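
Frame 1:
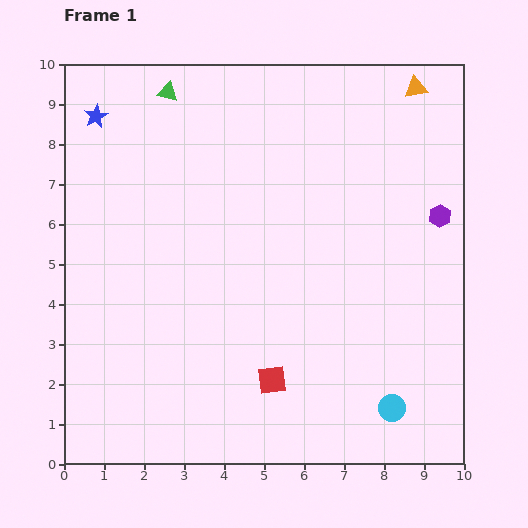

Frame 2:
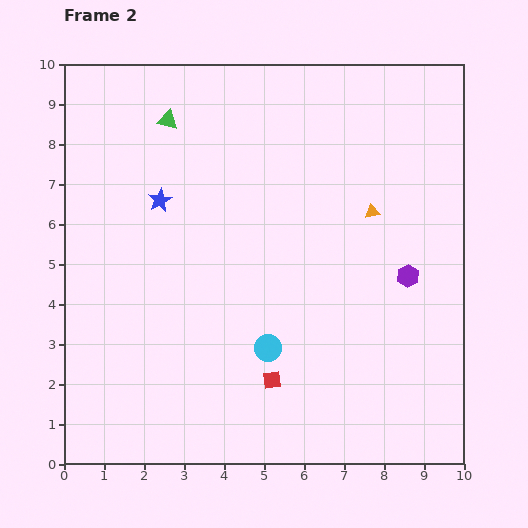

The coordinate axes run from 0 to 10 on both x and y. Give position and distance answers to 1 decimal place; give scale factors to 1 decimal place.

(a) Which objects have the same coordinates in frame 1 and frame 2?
the red square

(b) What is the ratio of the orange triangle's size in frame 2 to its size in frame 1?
0.6×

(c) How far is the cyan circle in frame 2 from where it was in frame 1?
3.4

The cyan circle moved from (8.2, 1.4) to (5.1, 2.9), a distance of √(3.1² + 1.5²) ≈ 3.4.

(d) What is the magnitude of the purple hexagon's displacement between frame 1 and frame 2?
1.7

The purple hexagon moved from (9.4, 6.2) to (8.6, 4.7), a distance of √(0.8² + 1.5²) ≈ 1.7.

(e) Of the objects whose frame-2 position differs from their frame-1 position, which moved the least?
the green triangle

(moved 0.7)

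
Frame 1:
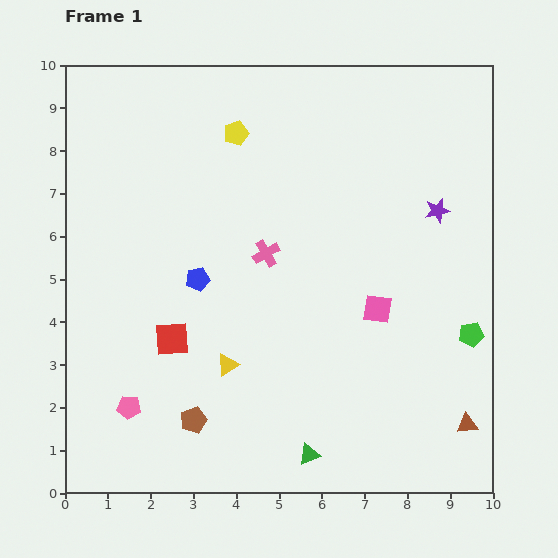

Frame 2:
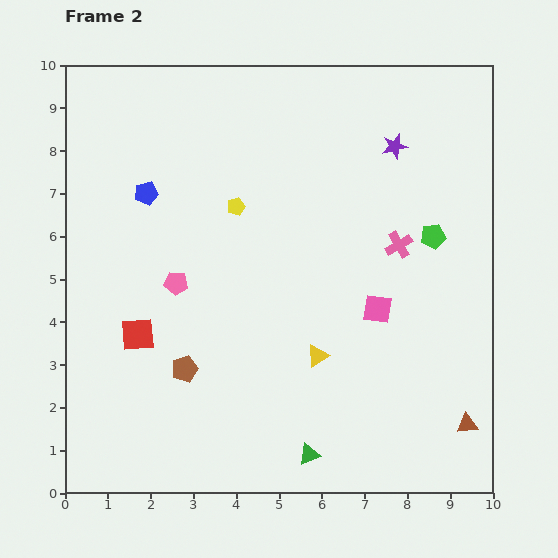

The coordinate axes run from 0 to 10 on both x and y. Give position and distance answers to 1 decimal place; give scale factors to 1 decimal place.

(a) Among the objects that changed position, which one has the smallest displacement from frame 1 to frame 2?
the red square

(moved 0.8)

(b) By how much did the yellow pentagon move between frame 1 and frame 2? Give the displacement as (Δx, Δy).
(0.0, -1.7)

The yellow pentagon was at (4.0, 8.4) in frame 1 and (4.0, 6.7) in frame 2.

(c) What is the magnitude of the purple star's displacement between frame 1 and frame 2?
1.8

The purple star moved from (8.7, 6.6) to (7.7, 8.1), a distance of √(1.0² + 1.5²) ≈ 1.8.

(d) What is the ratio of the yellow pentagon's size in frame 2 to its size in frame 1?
0.7×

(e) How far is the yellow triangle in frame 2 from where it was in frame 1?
2.1

The yellow triangle moved from (3.8, 3.0) to (5.9, 3.2), a distance of √(2.1² + 0.2²) ≈ 2.1.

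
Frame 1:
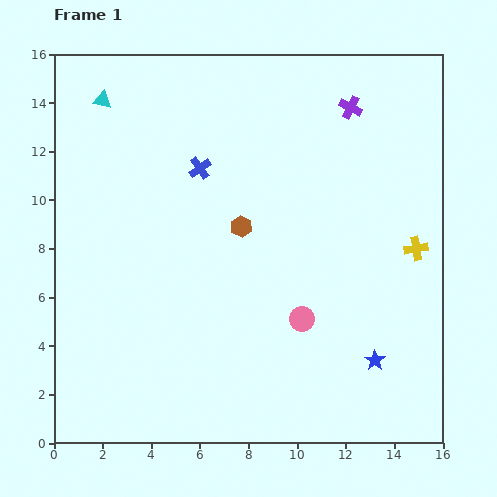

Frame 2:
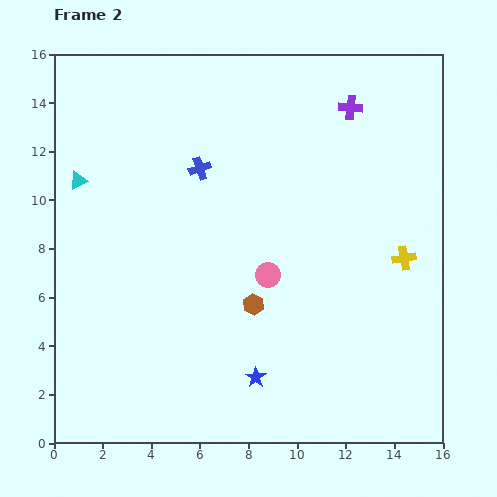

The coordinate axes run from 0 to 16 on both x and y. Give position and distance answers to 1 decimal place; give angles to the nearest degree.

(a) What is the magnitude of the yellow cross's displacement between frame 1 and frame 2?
0.6

The yellow cross moved from (14.9, 8.0) to (14.4, 7.6), a distance of √(0.5² + 0.4²) ≈ 0.6.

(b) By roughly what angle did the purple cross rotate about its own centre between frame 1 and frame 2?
22° counter-clockwise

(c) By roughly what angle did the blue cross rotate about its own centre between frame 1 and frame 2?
17° clockwise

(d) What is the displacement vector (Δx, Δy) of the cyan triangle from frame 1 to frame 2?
(-1.0, -3.3)

The cyan triangle was at (2.0, 14.1) in frame 1 and (1.0, 10.8) in frame 2.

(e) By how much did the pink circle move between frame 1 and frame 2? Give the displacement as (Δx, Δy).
(-1.4, 1.8)

The pink circle was at (10.2, 5.1) in frame 1 and (8.8, 6.9) in frame 2.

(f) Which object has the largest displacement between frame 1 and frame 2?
the blue star

(moved 4.9; next 3.4)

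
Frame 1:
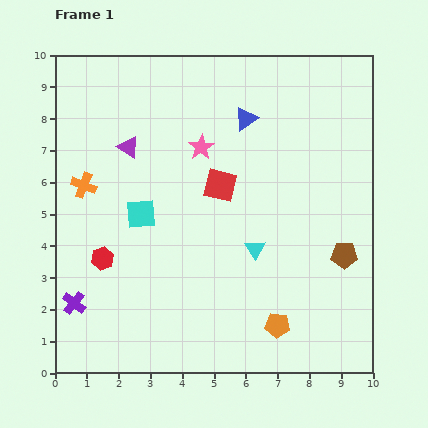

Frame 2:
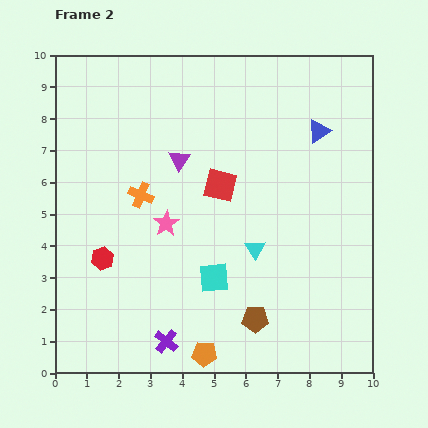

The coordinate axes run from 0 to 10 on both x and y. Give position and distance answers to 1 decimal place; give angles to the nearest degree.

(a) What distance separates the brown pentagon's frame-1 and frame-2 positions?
3.4

The brown pentagon moved from (9.1, 3.7) to (6.3, 1.7), a distance of √(2.8² + 2.0²) ≈ 3.4.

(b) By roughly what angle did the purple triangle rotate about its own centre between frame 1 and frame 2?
32° clockwise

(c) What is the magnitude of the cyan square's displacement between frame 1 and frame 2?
3.0

The cyan square moved from (2.7, 5.0) to (5.0, 3.0), a distance of √(2.3² + 2.0²) ≈ 3.0.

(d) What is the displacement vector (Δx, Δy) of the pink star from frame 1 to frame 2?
(-1.1, -2.4)

The pink star was at (4.6, 7.1) in frame 1 and (3.5, 4.7) in frame 2.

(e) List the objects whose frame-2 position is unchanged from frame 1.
the red hexagon, the red square, the cyan triangle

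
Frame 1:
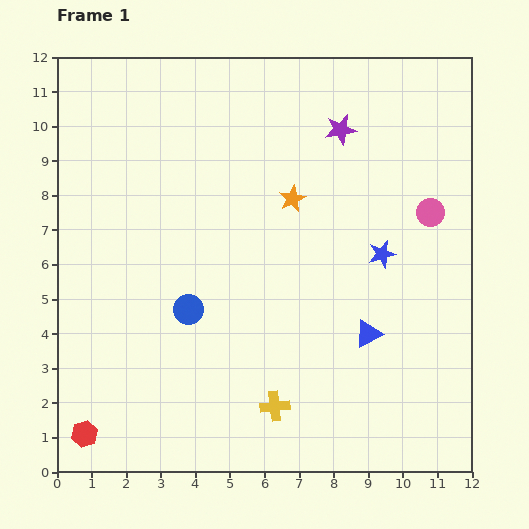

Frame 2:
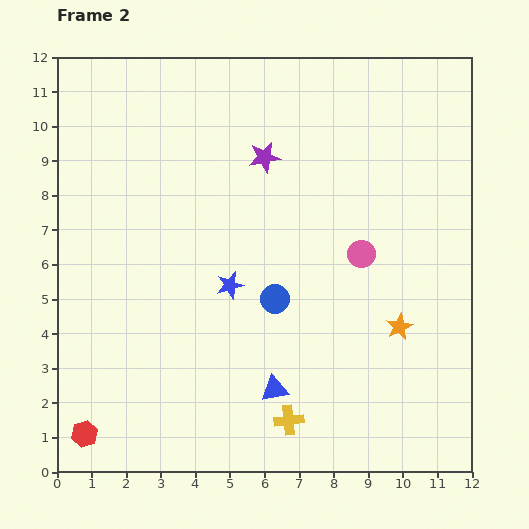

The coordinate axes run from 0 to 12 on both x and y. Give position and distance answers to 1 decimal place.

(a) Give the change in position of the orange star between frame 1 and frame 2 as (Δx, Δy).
(3.1, -3.7)

The orange star was at (6.8, 7.9) in frame 1 and (9.9, 4.2) in frame 2.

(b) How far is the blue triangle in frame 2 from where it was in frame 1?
3.1

The blue triangle moved from (9.0, 4.0) to (6.3, 2.4), a distance of √(2.7² + 1.6²) ≈ 3.1.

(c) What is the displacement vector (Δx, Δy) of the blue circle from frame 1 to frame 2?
(2.5, 0.3)

The blue circle was at (3.8, 4.7) in frame 1 and (6.3, 5.0) in frame 2.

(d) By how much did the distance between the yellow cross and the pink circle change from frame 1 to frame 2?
-2.0

Distance in frame 1: 7.2. Distance in frame 2: 5.2.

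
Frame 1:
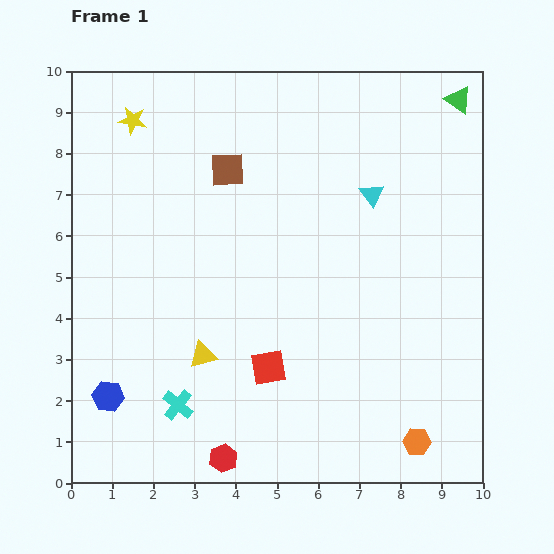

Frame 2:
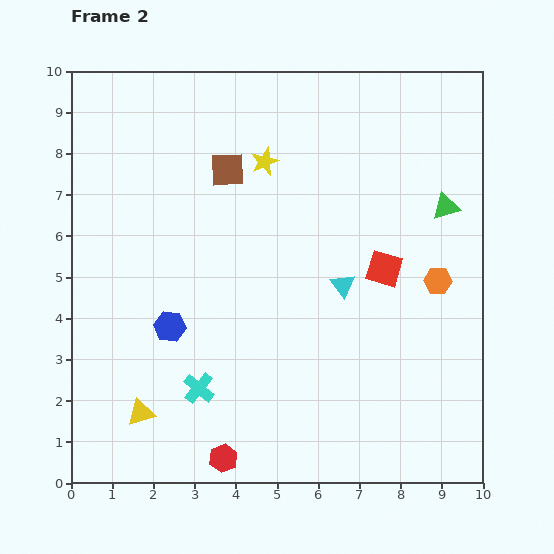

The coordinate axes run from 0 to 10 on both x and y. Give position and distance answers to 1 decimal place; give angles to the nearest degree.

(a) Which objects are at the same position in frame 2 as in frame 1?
the red hexagon, the brown square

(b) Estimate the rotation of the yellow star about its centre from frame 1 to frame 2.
31° counter-clockwise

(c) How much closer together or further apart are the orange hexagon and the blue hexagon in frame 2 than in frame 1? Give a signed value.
-1.0

Distance in frame 1: 7.6. Distance in frame 2: 6.6.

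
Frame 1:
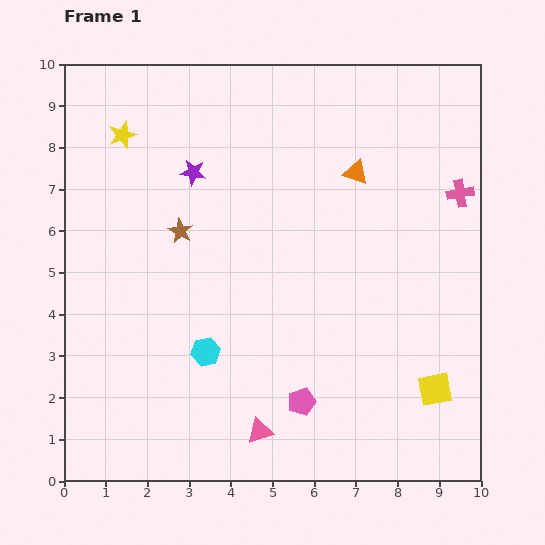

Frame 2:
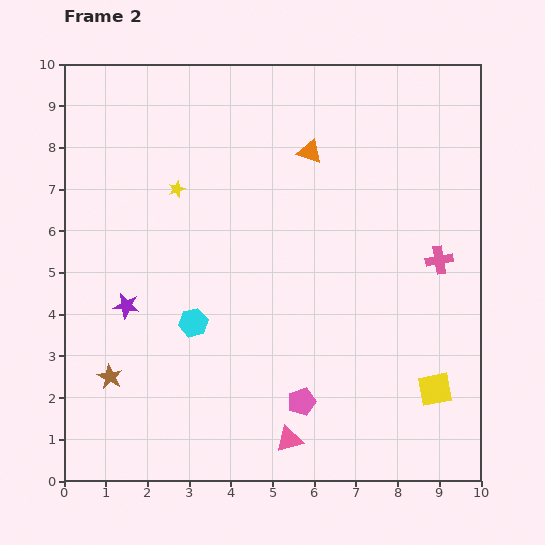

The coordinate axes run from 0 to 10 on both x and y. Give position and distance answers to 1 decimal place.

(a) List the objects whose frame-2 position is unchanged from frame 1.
the pink pentagon, the yellow square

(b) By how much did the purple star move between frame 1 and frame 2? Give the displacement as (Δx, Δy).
(-1.6, -3.2)

The purple star was at (3.1, 7.4) in frame 1 and (1.5, 4.2) in frame 2.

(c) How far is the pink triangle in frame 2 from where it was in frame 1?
0.7

The pink triangle moved from (4.7, 1.2) to (5.4, 1.0), a distance of √(0.7² + 0.2²) ≈ 0.7.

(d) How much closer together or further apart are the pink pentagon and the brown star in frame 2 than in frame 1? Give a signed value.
-0.4

Distance in frame 1: 5.0. Distance in frame 2: 4.6.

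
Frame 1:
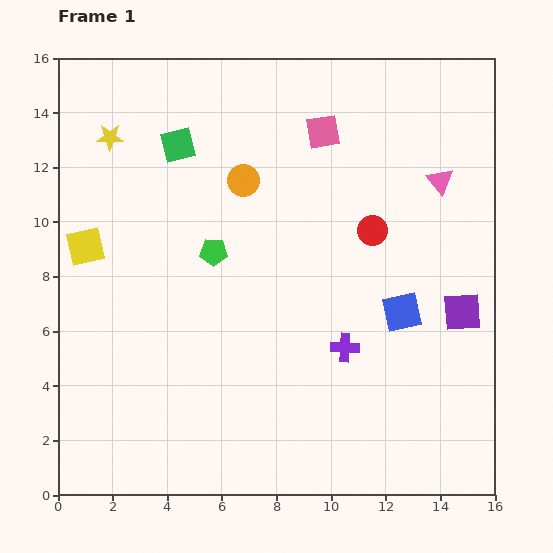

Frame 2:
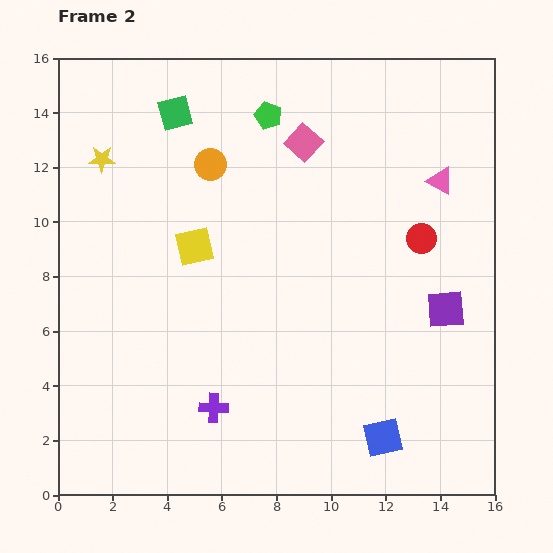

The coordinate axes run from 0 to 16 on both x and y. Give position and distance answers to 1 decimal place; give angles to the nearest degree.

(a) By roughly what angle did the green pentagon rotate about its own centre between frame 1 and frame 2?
20° clockwise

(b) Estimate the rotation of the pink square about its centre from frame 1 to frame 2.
38° counter-clockwise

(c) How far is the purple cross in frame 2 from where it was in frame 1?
5.3

The purple cross moved from (10.5, 5.4) to (5.7, 3.2), a distance of √(4.8² + 2.2²) ≈ 5.3.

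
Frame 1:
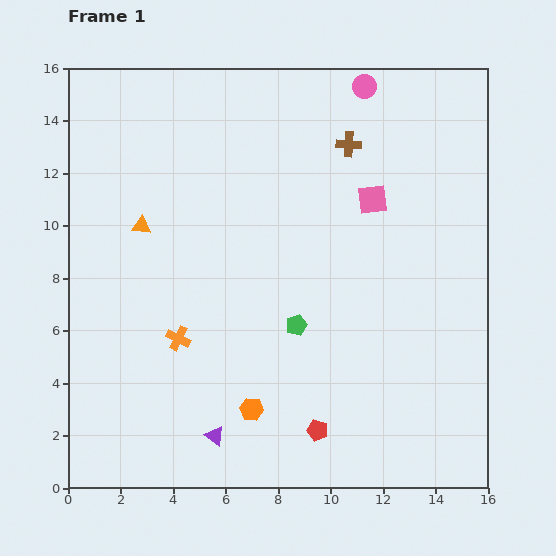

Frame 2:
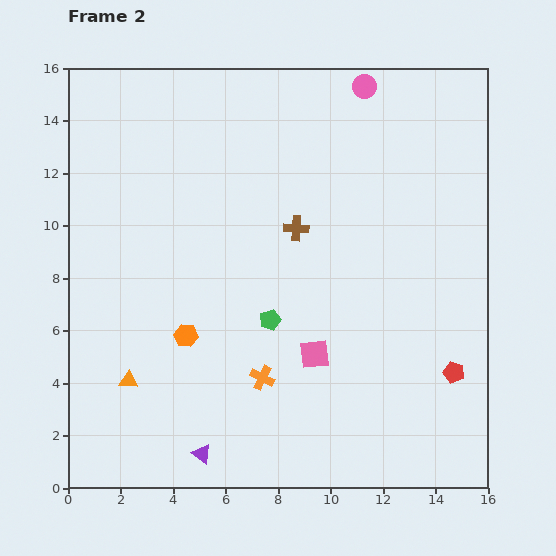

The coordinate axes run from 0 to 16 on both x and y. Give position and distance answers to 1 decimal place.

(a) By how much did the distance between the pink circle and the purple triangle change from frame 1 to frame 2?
+0.8

Distance in frame 1: 14.5. Distance in frame 2: 15.3.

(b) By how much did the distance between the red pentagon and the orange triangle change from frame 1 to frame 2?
+2.1

Distance in frame 1: 10.3. Distance in frame 2: 12.4.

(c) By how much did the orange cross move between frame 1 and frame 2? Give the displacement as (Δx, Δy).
(3.2, -1.5)

The orange cross was at (4.2, 5.7) in frame 1 and (7.4, 4.2) in frame 2.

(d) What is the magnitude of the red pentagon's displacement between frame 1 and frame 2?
5.6

The red pentagon moved from (9.5, 2.2) to (14.7, 4.4), a distance of √(5.2² + 2.2²) ≈ 5.6.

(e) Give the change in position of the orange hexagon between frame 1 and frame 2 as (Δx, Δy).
(-2.5, 2.8)

The orange hexagon was at (7.0, 3.0) in frame 1 and (4.5, 5.8) in frame 2.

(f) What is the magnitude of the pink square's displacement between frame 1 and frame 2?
6.3

The pink square moved from (11.6, 11.0) to (9.4, 5.1), a distance of √(2.2² + 5.9²) ≈ 6.3.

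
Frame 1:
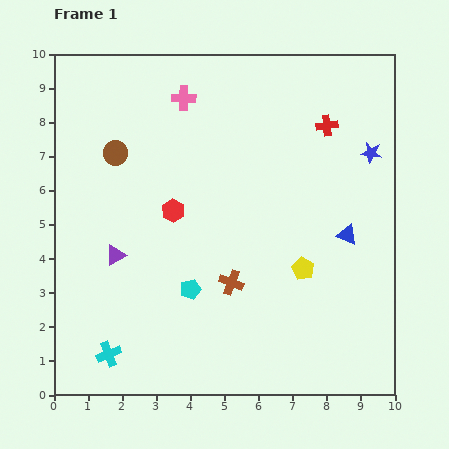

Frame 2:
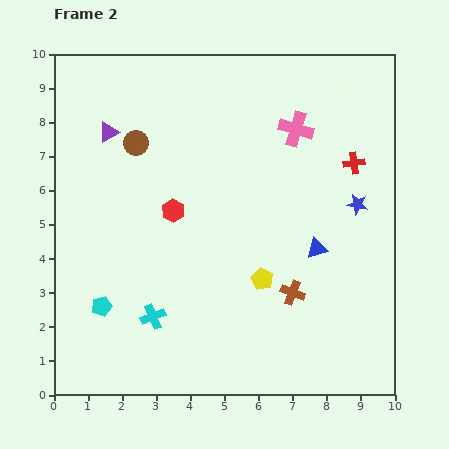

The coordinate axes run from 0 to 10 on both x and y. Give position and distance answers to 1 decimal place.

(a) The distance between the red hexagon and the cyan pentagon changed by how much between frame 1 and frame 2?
+1.1

Distance in frame 1: 2.4. Distance in frame 2: 3.5.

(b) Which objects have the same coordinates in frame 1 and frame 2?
the red hexagon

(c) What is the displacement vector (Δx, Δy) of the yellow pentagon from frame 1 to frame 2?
(-1.2, -0.3)

The yellow pentagon was at (7.3, 3.7) in frame 1 and (6.1, 3.4) in frame 2.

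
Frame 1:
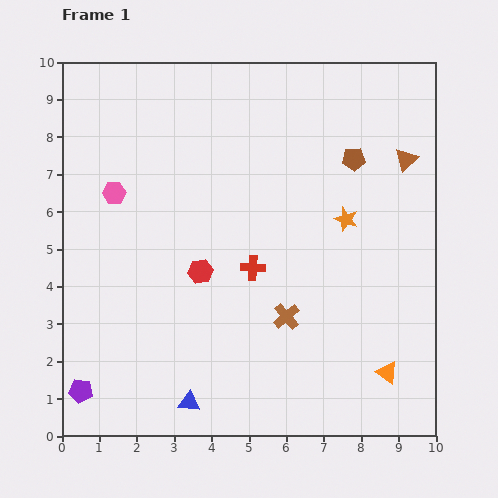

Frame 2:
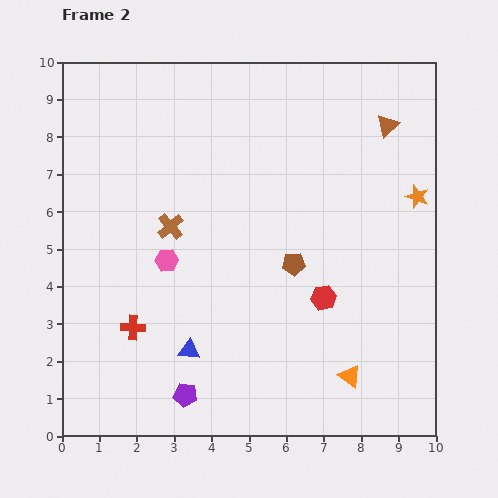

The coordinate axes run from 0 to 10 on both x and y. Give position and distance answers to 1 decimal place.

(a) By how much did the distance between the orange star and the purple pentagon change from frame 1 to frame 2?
-0.3

Distance in frame 1: 8.5. Distance in frame 2: 8.2.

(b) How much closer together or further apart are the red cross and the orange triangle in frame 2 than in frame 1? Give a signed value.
+1.3

Distance in frame 1: 4.6. Distance in frame 2: 5.9.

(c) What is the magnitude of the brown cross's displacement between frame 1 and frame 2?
3.9

The brown cross moved from (6.0, 3.2) to (2.9, 5.6), a distance of √(3.1² + 2.4²) ≈ 3.9.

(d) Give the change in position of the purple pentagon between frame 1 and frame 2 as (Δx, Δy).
(2.8, -0.1)

The purple pentagon was at (0.5, 1.2) in frame 1 and (3.3, 1.1) in frame 2.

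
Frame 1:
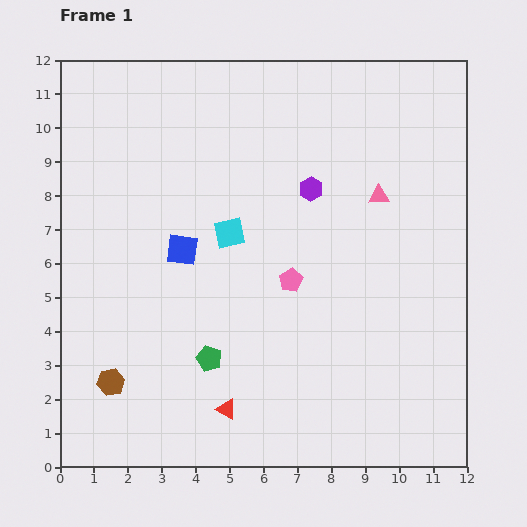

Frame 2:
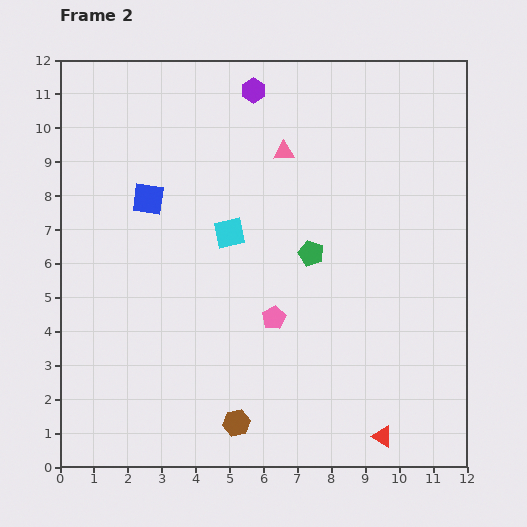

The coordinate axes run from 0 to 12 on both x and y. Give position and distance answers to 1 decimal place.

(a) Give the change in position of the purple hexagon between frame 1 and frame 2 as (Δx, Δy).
(-1.7, 2.9)

The purple hexagon was at (7.4, 8.2) in frame 1 and (5.7, 11.1) in frame 2.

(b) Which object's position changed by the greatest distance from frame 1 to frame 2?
the red triangle

(moved 4.7; next 4.3)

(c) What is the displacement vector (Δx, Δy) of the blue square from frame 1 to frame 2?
(-1.0, 1.5)

The blue square was at (3.6, 6.4) in frame 1 and (2.6, 7.9) in frame 2.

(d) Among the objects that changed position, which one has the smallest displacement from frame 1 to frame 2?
the pink pentagon

(moved 1.2)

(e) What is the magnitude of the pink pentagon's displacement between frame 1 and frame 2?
1.2

The pink pentagon moved from (6.8, 5.5) to (6.3, 4.4), a distance of √(0.5² + 1.1²) ≈ 1.2.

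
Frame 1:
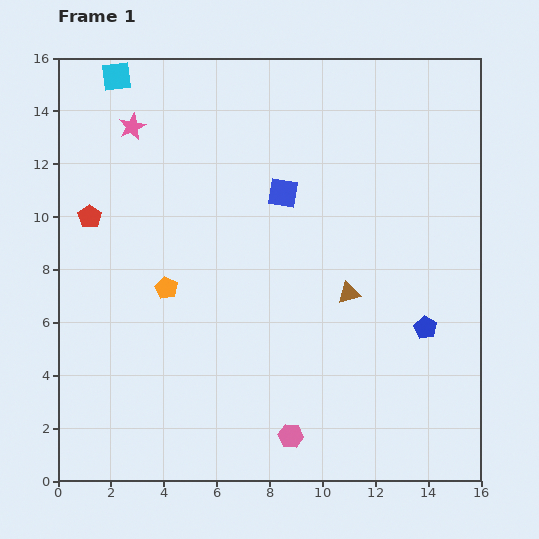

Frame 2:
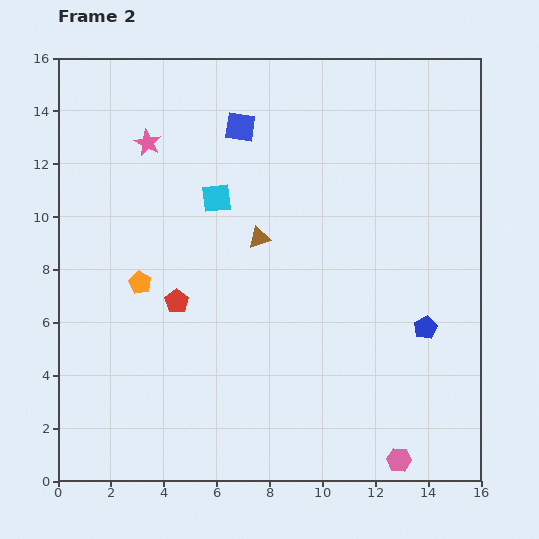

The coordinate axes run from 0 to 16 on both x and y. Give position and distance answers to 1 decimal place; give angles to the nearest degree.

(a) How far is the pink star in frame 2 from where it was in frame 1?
0.8

The pink star moved from (2.8, 13.4) to (3.4, 12.8), a distance of √(0.6² + 0.6²) ≈ 0.8.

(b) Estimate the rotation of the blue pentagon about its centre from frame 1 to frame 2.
16° clockwise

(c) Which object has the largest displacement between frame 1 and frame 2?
the cyan square

(moved 6.0; next 4.6)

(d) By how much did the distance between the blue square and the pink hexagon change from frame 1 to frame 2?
+4.8

Distance in frame 1: 9.2. Distance in frame 2: 14.0.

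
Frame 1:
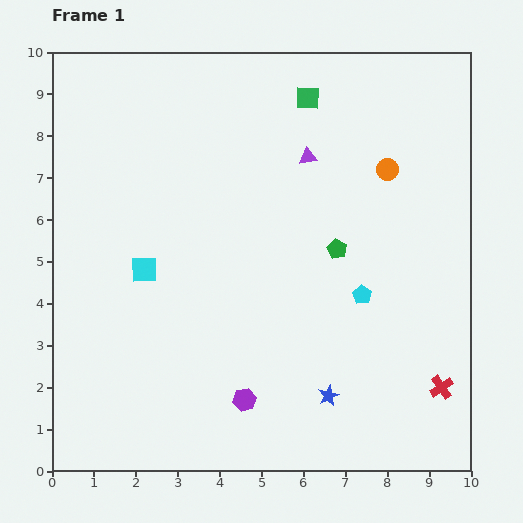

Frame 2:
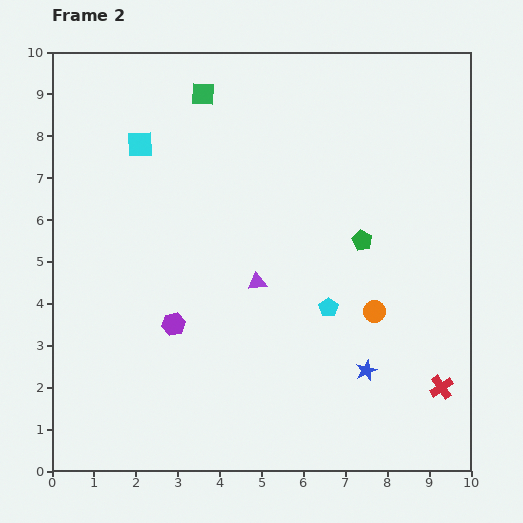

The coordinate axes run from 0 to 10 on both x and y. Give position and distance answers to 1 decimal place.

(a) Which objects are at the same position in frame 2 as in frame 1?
the red cross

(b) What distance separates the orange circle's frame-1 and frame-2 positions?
3.4

The orange circle moved from (8.0, 7.2) to (7.7, 3.8), a distance of √(0.3² + 3.4²) ≈ 3.4.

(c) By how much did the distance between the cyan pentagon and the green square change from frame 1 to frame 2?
+1.0

Distance in frame 1: 4.9. Distance in frame 2: 5.9.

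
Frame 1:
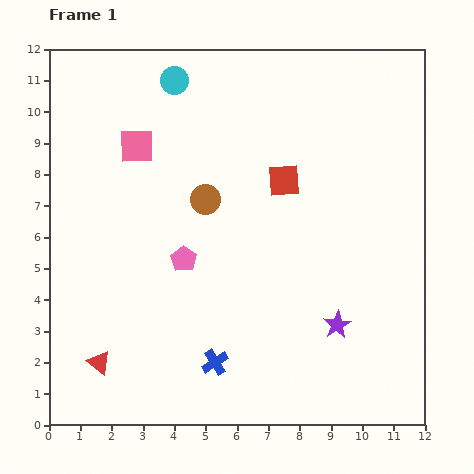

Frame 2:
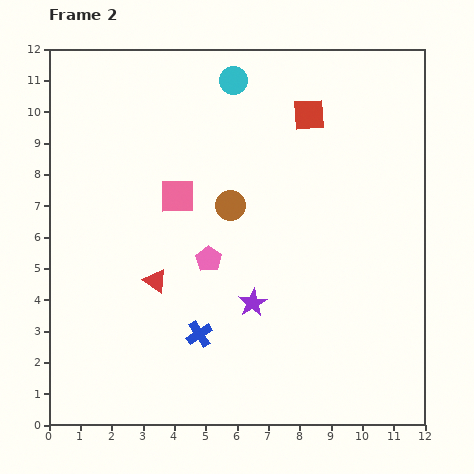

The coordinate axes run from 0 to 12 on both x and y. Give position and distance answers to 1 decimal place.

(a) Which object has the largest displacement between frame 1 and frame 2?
the red triangle

(moved 3.2; next 2.8)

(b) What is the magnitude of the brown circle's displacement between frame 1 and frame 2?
0.8

The brown circle moved from (5.0, 7.2) to (5.8, 7.0), a distance of √(0.8² + 0.2²) ≈ 0.8.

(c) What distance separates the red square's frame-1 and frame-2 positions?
2.2

The red square moved from (7.5, 7.8) to (8.3, 9.9), a distance of √(0.8² + 2.1²) ≈ 2.2.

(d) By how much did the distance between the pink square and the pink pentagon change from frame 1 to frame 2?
-1.7

Distance in frame 1: 3.9. Distance in frame 2: 2.2.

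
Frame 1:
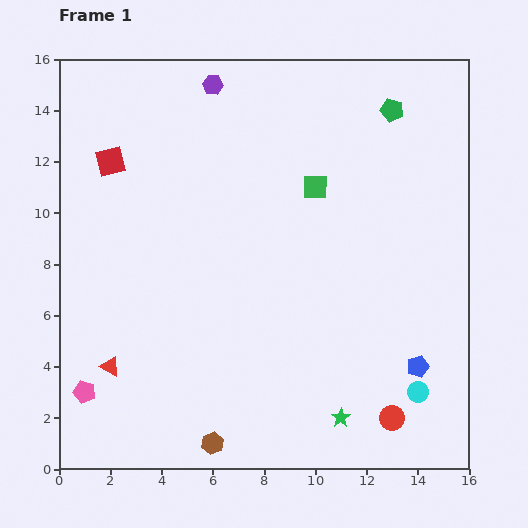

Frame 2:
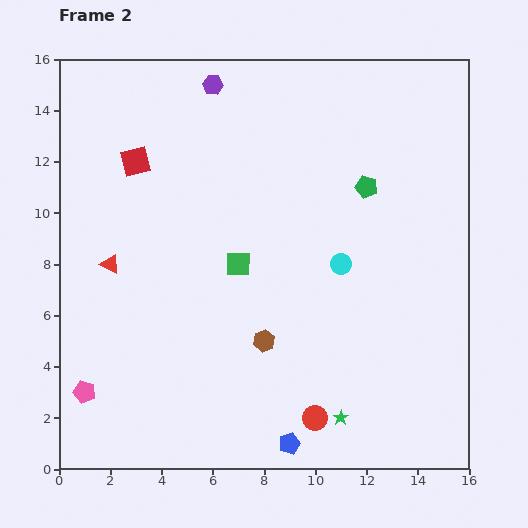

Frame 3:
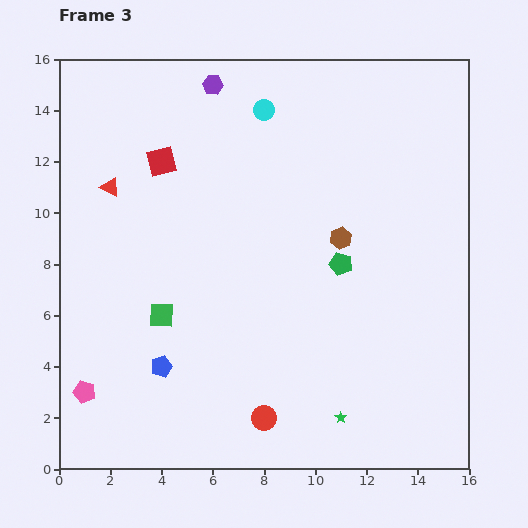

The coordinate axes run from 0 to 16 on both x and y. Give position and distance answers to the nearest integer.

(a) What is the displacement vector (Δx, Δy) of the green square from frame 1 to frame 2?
(-3, -3)

The green square was at (10, 11) in frame 1 and (7, 8) in frame 2.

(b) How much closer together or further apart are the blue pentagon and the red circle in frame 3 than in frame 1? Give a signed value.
+2

Distance in frame 1: 2. Distance in frame 3: 4.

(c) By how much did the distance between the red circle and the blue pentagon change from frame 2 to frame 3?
+3

Distance in frame 2: 1. Distance in frame 3: 4.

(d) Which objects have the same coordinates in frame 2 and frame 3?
the pink pentagon, the purple hexagon, the green star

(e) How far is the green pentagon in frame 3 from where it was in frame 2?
3

The green pentagon moved from (12, 11) to (11, 8), a distance of √(1² + 3²) ≈ 3.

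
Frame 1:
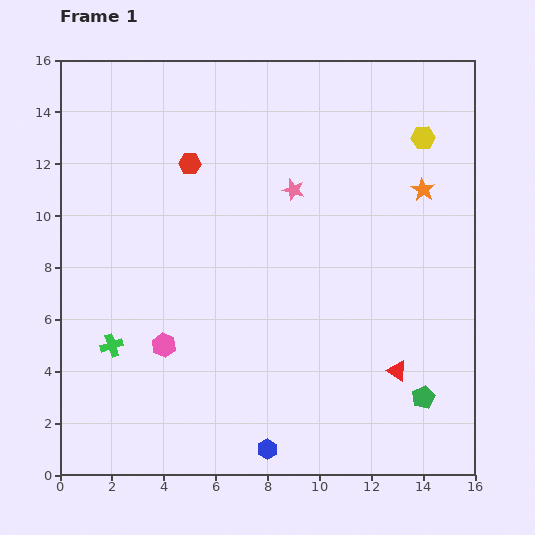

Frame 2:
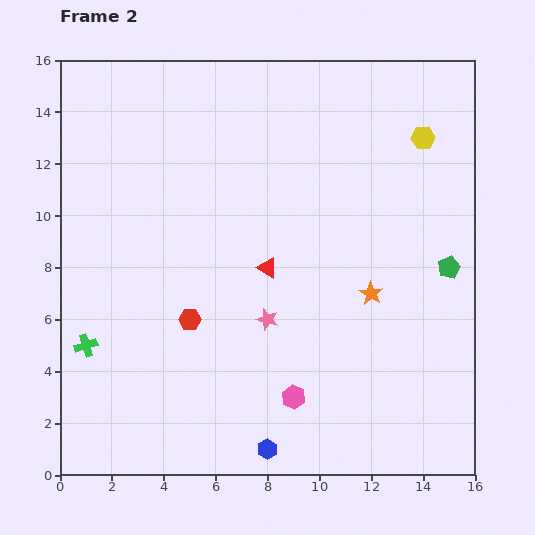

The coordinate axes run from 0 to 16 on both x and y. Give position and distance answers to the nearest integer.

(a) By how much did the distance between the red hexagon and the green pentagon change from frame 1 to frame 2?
-3

Distance in frame 1: 13. Distance in frame 2: 10.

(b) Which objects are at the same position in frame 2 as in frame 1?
the blue hexagon, the yellow hexagon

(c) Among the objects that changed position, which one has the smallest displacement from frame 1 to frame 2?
the green cross

(moved 1)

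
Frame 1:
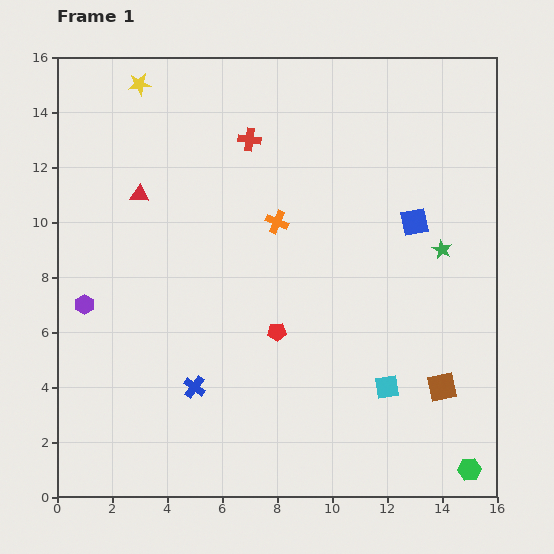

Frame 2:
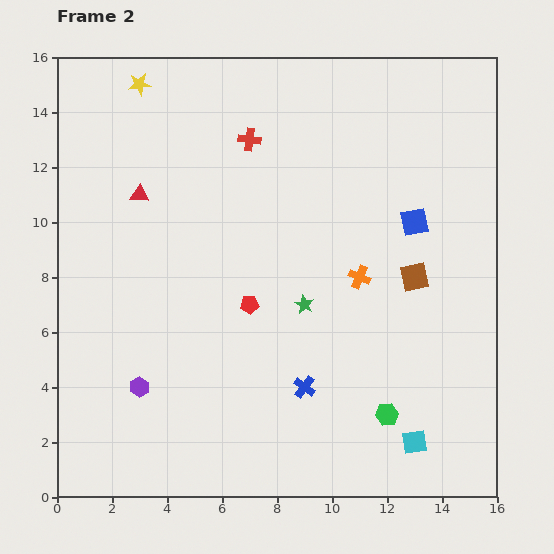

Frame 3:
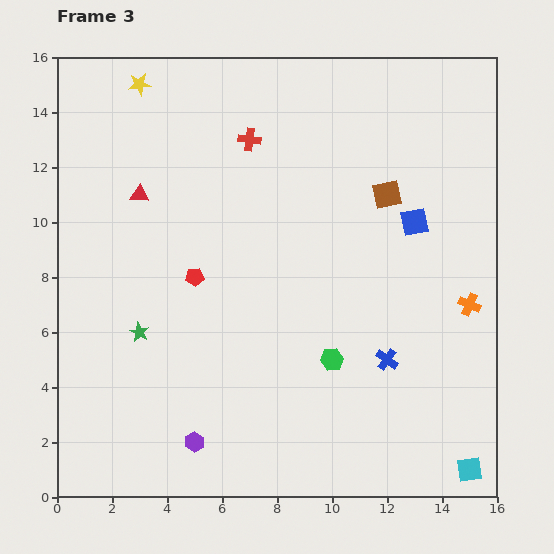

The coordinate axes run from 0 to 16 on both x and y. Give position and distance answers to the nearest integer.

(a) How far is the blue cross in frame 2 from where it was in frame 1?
4

The blue cross moved from (5, 4) to (9, 4), a distance of √(4² + 0²) ≈ 4.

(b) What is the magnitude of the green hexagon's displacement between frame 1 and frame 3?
6

The green hexagon moved from (15, 1) to (10, 5), a distance of √(5² + 4²) ≈ 6.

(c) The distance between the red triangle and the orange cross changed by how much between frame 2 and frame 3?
+4

Distance in frame 2: 9. Distance in frame 3: 13.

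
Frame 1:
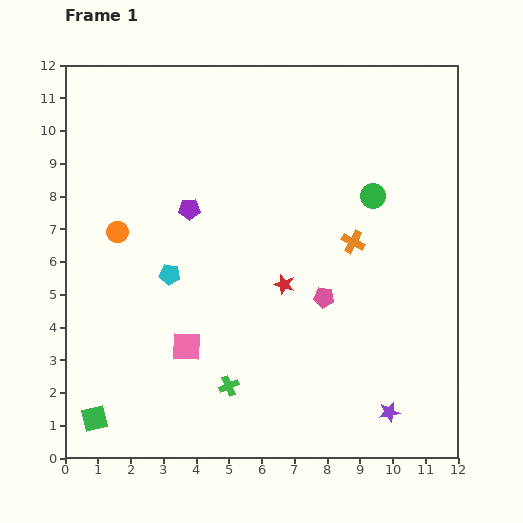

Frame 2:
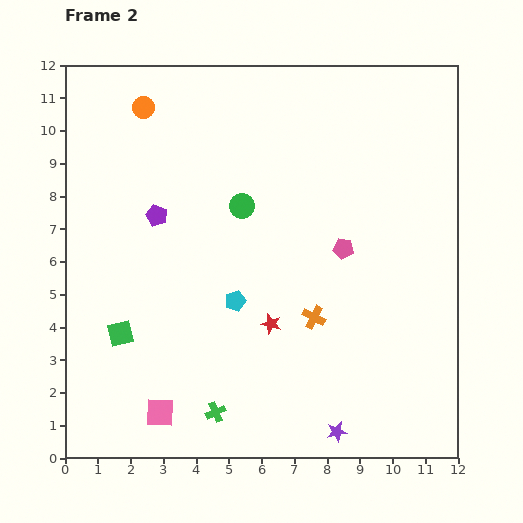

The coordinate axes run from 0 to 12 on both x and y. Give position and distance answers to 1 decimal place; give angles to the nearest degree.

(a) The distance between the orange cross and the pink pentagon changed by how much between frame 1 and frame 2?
+0.4

Distance in frame 1: 1.9. Distance in frame 2: 2.3.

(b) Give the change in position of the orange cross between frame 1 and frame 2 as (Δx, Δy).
(-1.2, -2.3)

The orange cross was at (8.8, 6.6) in frame 1 and (7.6, 4.3) in frame 2.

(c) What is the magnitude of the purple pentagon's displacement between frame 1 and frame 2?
1.0

The purple pentagon moved from (3.8, 7.6) to (2.8, 7.4), a distance of √(1.0² + 0.2²) ≈ 1.0.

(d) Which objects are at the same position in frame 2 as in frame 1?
none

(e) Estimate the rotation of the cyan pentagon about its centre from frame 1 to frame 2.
26° counter-clockwise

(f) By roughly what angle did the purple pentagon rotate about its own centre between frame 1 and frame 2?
24° clockwise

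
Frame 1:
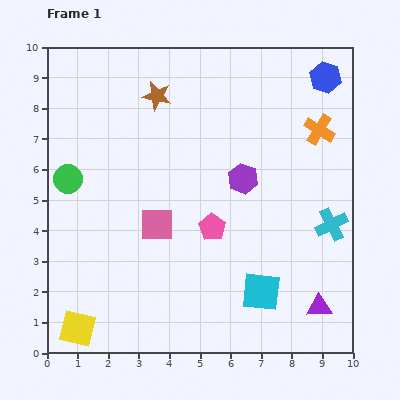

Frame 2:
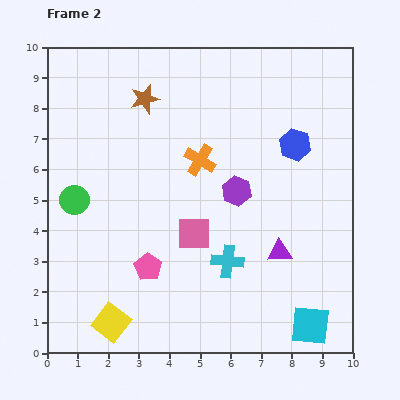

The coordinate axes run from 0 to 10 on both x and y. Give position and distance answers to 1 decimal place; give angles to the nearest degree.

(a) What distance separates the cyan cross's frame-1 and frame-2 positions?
3.6

The cyan cross moved from (9.3, 4.2) to (5.9, 3.0), a distance of √(3.4² + 1.2²) ≈ 3.6.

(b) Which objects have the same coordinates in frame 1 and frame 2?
none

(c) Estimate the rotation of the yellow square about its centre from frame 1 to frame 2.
24° clockwise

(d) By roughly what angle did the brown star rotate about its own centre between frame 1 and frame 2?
27° counter-clockwise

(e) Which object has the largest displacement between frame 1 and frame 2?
the orange cross

(moved 4.0; next 3.6)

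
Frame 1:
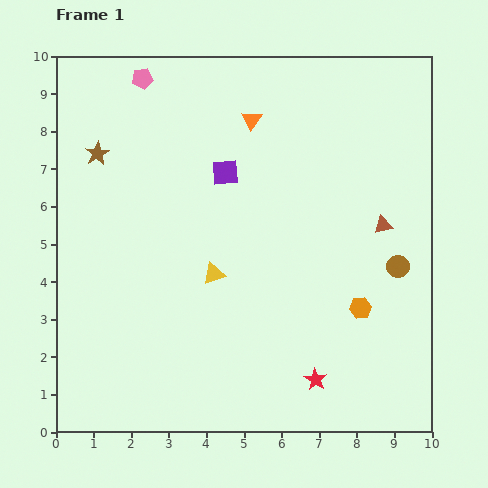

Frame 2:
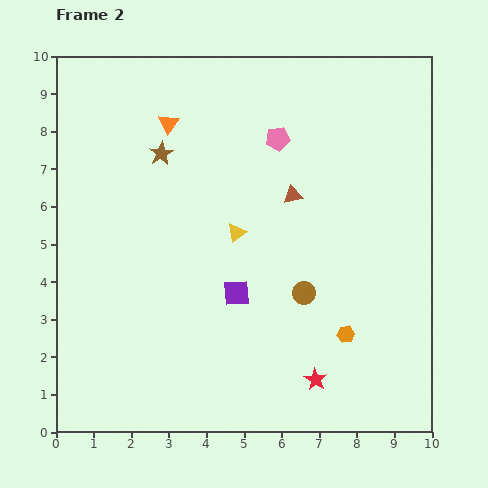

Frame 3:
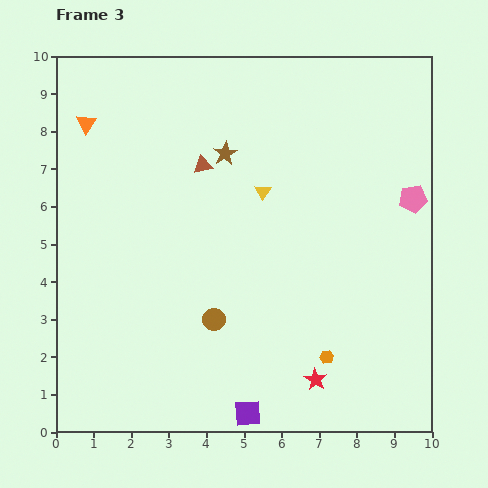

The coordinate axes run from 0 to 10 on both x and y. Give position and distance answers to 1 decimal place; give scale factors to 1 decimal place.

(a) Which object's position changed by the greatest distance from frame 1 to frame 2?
the pink pentagon

(moved 3.9; next 3.2)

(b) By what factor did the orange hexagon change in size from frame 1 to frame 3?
0.6×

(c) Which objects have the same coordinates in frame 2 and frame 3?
the red star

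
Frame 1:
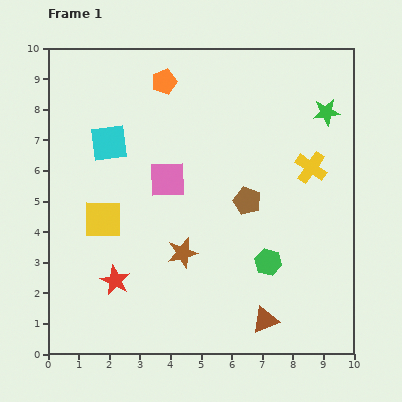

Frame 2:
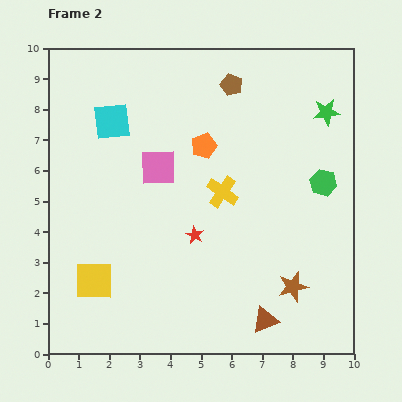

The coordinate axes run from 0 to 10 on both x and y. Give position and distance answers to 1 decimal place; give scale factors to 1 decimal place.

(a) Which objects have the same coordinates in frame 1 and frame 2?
the green star, the brown triangle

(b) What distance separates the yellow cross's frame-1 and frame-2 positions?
3.0

The yellow cross moved from (8.6, 6.1) to (5.7, 5.3), a distance of √(2.9² + 0.8²) ≈ 3.0.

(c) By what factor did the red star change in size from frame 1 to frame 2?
0.6×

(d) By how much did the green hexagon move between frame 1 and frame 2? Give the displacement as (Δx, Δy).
(1.8, 2.6)

The green hexagon was at (7.2, 3.0) in frame 1 and (9.0, 5.6) in frame 2.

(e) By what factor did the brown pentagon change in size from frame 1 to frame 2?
0.8×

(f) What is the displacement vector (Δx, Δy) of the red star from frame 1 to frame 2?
(2.6, 1.5)

The red star was at (2.2, 2.4) in frame 1 and (4.8, 3.9) in frame 2.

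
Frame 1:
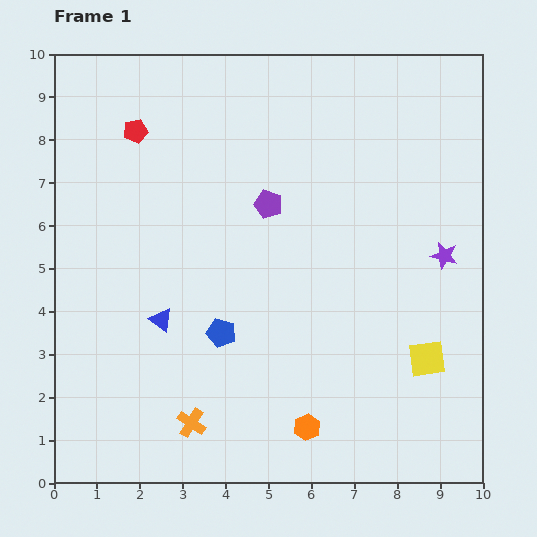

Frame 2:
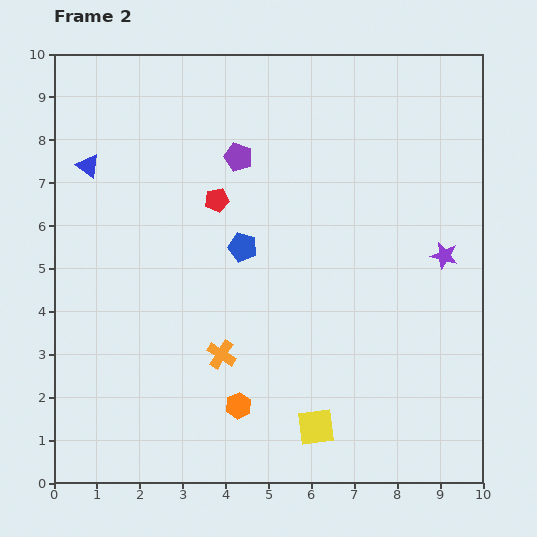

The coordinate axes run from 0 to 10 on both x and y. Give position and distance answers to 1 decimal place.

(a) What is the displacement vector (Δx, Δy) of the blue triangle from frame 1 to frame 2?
(-1.7, 3.6)

The blue triangle was at (2.5, 3.8) in frame 1 and (0.8, 7.4) in frame 2.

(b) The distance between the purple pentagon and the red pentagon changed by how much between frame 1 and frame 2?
-2.4

Distance in frame 1: 3.5. Distance in frame 2: 1.1.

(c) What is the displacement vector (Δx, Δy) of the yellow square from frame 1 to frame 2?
(-2.6, -1.6)

The yellow square was at (8.7, 2.9) in frame 1 and (6.1, 1.3) in frame 2.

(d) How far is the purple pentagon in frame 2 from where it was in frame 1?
1.3

The purple pentagon moved from (5.0, 6.5) to (4.3, 7.6), a distance of √(0.7² + 1.1²) ≈ 1.3.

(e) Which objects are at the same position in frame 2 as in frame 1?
the purple star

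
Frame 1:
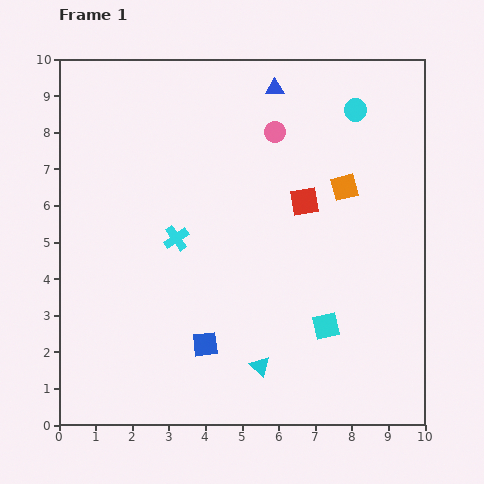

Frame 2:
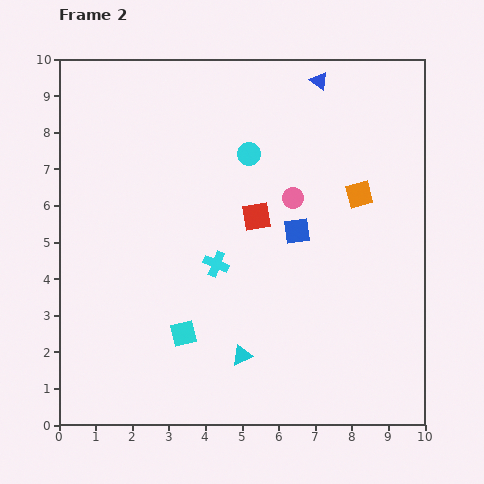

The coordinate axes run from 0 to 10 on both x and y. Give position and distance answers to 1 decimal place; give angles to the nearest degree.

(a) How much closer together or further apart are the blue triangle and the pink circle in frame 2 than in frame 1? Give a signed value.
+2.1

Distance in frame 1: 1.2. Distance in frame 2: 3.3.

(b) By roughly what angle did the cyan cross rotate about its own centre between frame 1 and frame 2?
34° counter-clockwise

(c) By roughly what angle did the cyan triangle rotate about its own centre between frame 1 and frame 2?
51° clockwise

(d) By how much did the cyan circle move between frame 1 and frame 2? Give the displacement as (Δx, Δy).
(-2.9, -1.2)

The cyan circle was at (8.1, 8.6) in frame 1 and (5.2, 7.4) in frame 2.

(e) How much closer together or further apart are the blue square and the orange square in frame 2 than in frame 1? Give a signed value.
-3.7

Distance in frame 1: 5.7. Distance in frame 2: 2.0.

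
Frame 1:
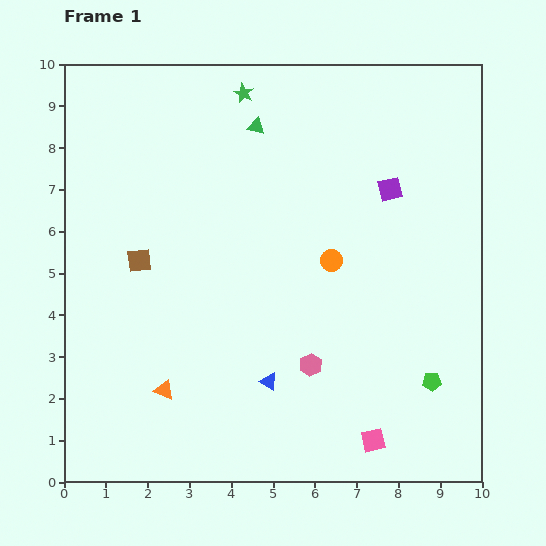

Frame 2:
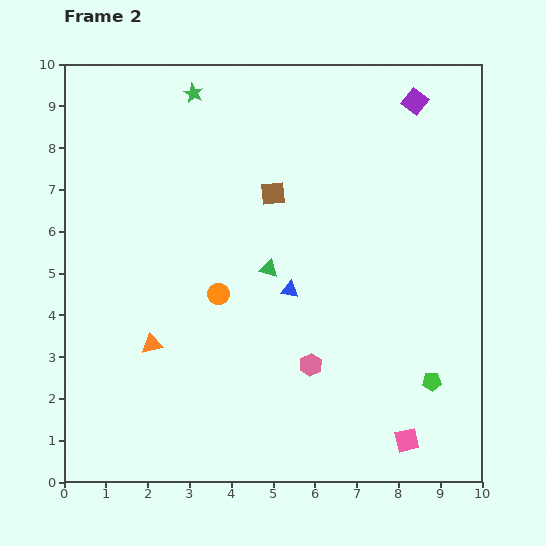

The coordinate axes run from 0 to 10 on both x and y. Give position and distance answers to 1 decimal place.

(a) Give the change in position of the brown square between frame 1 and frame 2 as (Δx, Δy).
(3.2, 1.6)

The brown square was at (1.8, 5.3) in frame 1 and (5.0, 6.9) in frame 2.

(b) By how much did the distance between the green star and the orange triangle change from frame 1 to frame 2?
-1.2

Distance in frame 1: 7.3. Distance in frame 2: 6.1.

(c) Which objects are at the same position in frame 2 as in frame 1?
the pink hexagon, the green pentagon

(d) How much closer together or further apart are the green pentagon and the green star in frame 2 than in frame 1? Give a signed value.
+0.7

Distance in frame 1: 8.2. Distance in frame 2: 8.9.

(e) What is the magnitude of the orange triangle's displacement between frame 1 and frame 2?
1.1

The orange triangle moved from (2.4, 2.2) to (2.1, 3.3), a distance of √(0.3² + 1.1²) ≈ 1.1.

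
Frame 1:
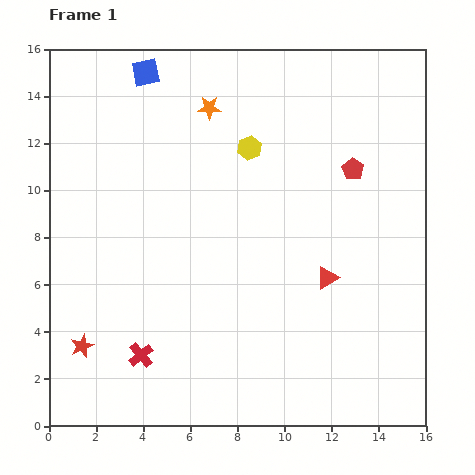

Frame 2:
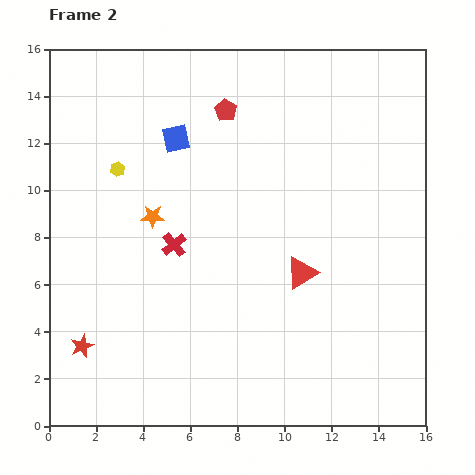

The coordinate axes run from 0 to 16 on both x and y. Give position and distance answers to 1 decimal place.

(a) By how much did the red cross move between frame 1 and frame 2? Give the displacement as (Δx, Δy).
(1.4, 4.7)

The red cross was at (3.9, 3.0) in frame 1 and (5.3, 7.7) in frame 2.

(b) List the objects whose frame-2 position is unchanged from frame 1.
the red star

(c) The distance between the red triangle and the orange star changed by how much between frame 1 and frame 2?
-2.1

Distance in frame 1: 8.8. Distance in frame 2: 6.7.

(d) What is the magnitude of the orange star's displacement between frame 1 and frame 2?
5.2

The orange star moved from (6.8, 13.5) to (4.4, 8.9), a distance of √(2.4² + 4.6²) ≈ 5.2.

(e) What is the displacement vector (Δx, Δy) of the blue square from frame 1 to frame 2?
(1.3, -2.8)

The blue square was at (4.1, 15.0) in frame 1 and (5.4, 12.2) in frame 2.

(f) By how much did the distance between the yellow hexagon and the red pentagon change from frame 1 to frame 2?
+0.7

Distance in frame 1: 4.5. Distance in frame 2: 5.2.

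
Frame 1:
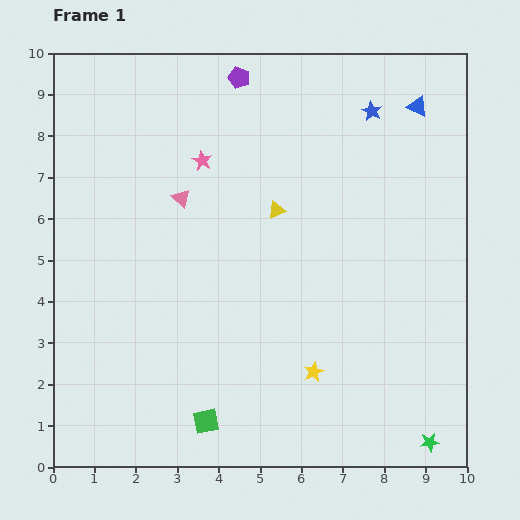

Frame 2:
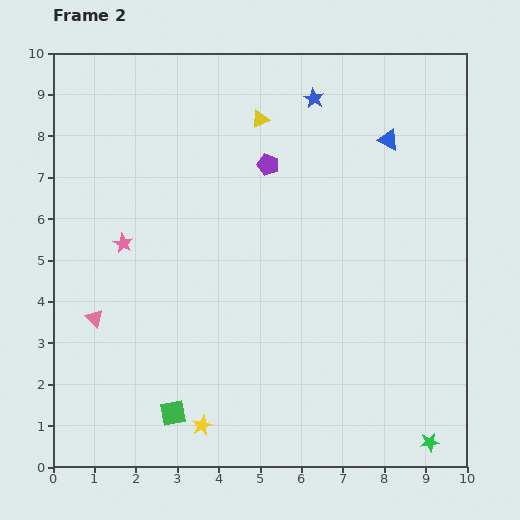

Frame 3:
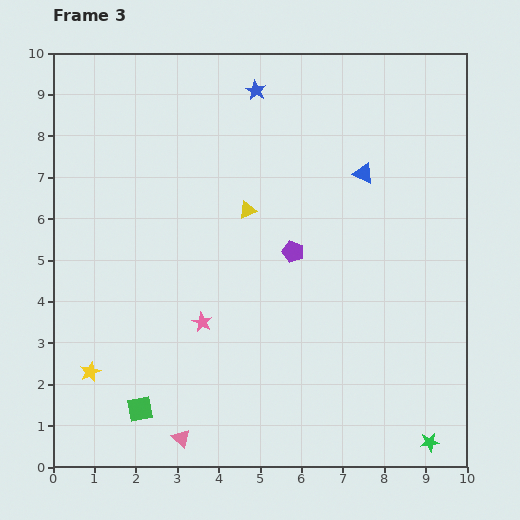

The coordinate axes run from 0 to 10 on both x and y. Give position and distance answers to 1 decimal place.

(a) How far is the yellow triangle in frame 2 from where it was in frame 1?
2.2

The yellow triangle moved from (5.4, 6.2) to (5.0, 8.4), a distance of √(0.4² + 2.2²) ≈ 2.2.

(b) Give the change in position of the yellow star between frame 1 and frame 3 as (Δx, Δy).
(-5.4, 0.0)

The yellow star was at (6.3, 2.3) in frame 1 and (0.9, 2.3) in frame 3.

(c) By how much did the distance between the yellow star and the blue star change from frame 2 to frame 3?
-0.4

Distance in frame 2: 8.3. Distance in frame 3: 7.9.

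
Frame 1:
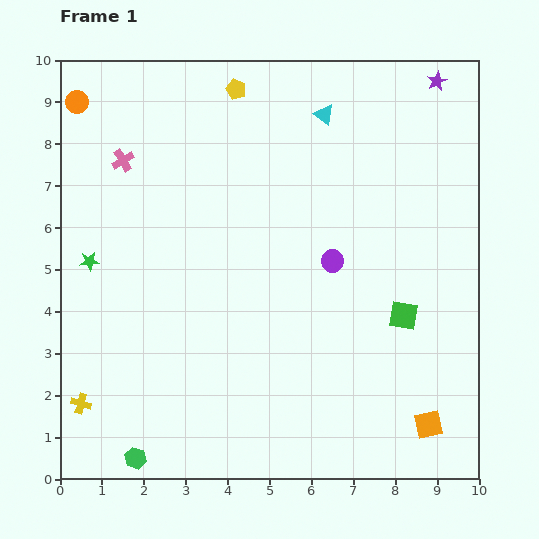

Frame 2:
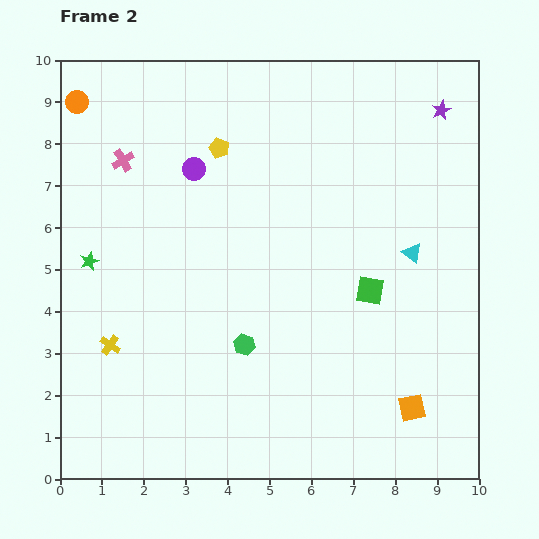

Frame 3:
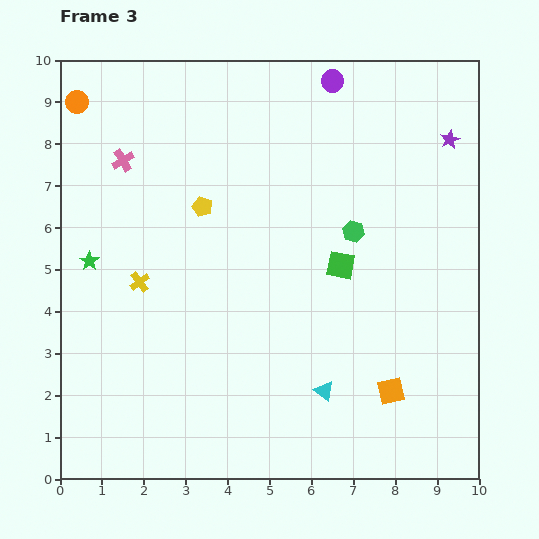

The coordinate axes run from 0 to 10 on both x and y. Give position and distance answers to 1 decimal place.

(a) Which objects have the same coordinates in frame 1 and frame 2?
the pink cross, the green star, the orange circle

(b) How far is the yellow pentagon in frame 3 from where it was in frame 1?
2.9

The yellow pentagon moved from (4.2, 9.3) to (3.4, 6.5), a distance of √(0.8² + 2.8²) ≈ 2.9.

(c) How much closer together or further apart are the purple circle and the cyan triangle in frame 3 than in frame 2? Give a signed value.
+1.8

Distance in frame 2: 5.6. Distance in frame 3: 7.4.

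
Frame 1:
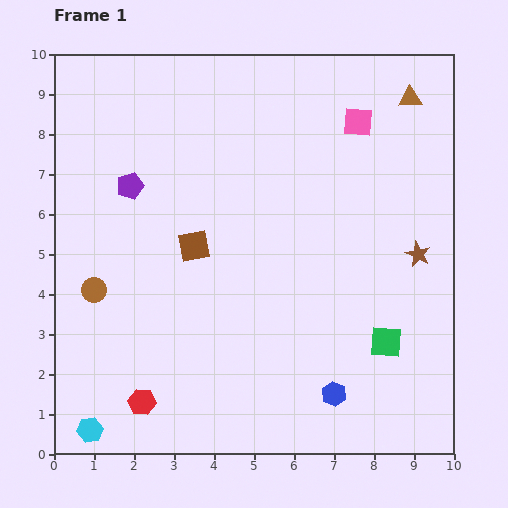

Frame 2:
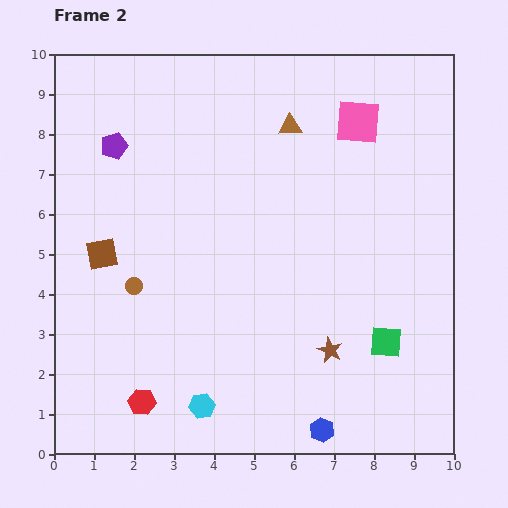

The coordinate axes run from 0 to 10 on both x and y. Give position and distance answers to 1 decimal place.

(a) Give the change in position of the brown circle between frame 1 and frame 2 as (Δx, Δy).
(1.0, 0.1)

The brown circle was at (1.0, 4.1) in frame 1 and (2.0, 4.2) in frame 2.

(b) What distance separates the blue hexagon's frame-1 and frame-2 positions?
0.9

The blue hexagon moved from (7.0, 1.5) to (6.7, 0.6), a distance of √(0.3² + 0.9²) ≈ 0.9.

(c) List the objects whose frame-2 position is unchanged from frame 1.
the green square, the red hexagon, the pink square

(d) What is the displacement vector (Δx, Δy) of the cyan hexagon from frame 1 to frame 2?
(2.8, 0.6)

The cyan hexagon was at (0.9, 0.6) in frame 1 and (3.7, 1.2) in frame 2.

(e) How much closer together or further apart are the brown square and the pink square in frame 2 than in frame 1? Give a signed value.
+2.1

Distance in frame 1: 5.1. Distance in frame 2: 7.2.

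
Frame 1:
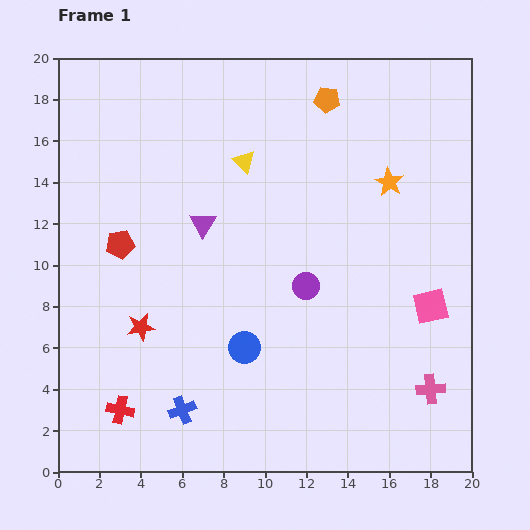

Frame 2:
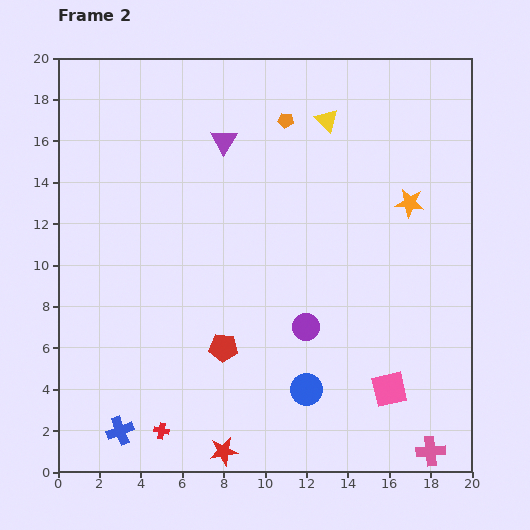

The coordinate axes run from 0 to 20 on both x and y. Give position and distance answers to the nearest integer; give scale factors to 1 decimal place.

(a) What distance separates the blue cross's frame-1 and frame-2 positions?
3

The blue cross moved from (6, 3) to (3, 2), a distance of √(3² + 1²) ≈ 3.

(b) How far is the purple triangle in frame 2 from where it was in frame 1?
4

The purple triangle moved from (7, 12) to (8, 16), a distance of √(1² + 4²) ≈ 4.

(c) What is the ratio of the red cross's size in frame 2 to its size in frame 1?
0.6×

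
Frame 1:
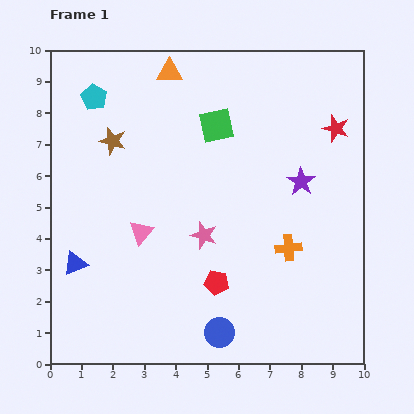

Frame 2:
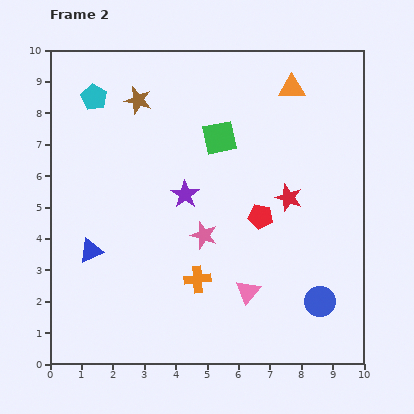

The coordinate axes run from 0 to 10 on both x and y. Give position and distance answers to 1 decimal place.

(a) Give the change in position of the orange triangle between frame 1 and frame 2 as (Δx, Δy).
(3.9, -0.5)

The orange triangle was at (3.8, 9.3) in frame 1 and (7.7, 8.8) in frame 2.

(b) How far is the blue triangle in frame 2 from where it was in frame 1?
0.6

The blue triangle moved from (0.8, 3.2) to (1.3, 3.6), a distance of √(0.5² + 0.4²) ≈ 0.6.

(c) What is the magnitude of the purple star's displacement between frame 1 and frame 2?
3.7

The purple star moved from (8.0, 5.8) to (4.3, 5.4), a distance of √(3.7² + 0.4²) ≈ 3.7.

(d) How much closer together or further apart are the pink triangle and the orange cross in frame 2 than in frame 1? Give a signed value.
-3.1

Distance in frame 1: 4.7. Distance in frame 2: 1.6.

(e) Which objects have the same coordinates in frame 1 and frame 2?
the cyan pentagon, the pink star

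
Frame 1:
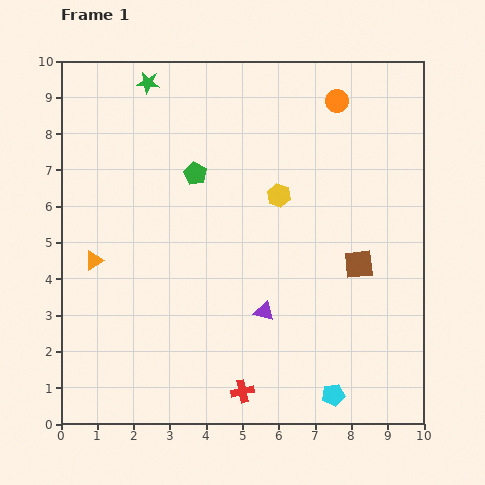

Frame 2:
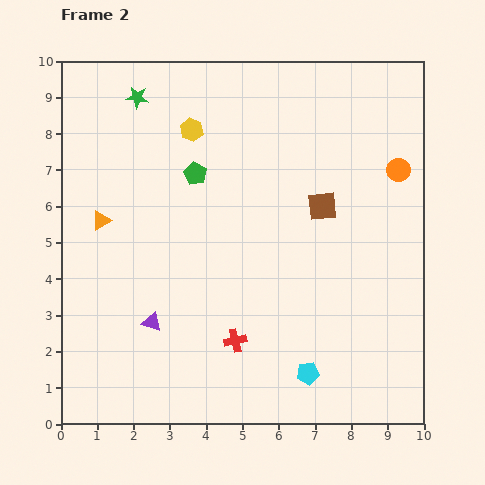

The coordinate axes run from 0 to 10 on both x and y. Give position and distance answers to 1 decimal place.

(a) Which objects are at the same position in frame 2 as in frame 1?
the green pentagon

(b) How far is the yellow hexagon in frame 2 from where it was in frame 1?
3.0

The yellow hexagon moved from (6.0, 6.3) to (3.6, 8.1), a distance of √(2.4² + 1.8²) ≈ 3.0.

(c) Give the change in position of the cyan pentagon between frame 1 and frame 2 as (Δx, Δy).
(-0.7, 0.6)

The cyan pentagon was at (7.5, 0.8) in frame 1 and (6.8, 1.4) in frame 2.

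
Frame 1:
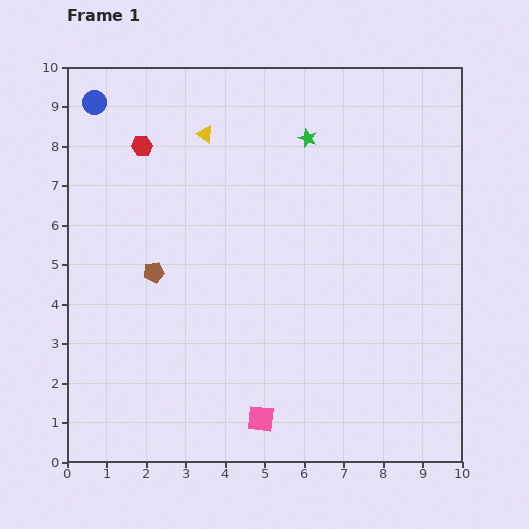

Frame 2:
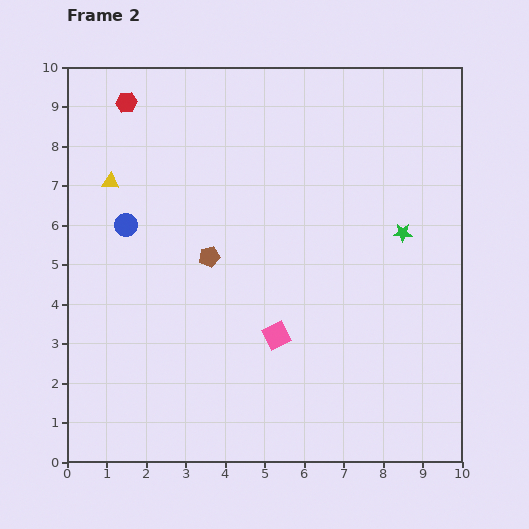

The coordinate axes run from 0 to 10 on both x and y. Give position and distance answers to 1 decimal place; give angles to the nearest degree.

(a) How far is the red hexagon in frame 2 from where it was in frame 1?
1.2

The red hexagon moved from (1.9, 8.0) to (1.5, 9.1), a distance of √(0.4² + 1.1²) ≈ 1.2.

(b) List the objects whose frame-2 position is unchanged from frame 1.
none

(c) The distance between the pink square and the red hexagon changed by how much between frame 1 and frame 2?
-0.5

Distance in frame 1: 7.5. Distance in frame 2: 7.0.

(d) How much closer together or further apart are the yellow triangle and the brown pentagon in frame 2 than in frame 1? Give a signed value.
-0.6

Distance in frame 1: 3.7. Distance in frame 2: 3.1.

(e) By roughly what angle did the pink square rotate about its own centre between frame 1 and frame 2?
32° counter-clockwise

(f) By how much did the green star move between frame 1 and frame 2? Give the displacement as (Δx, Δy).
(2.4, -2.4)

The green star was at (6.1, 8.2) in frame 1 and (8.5, 5.8) in frame 2.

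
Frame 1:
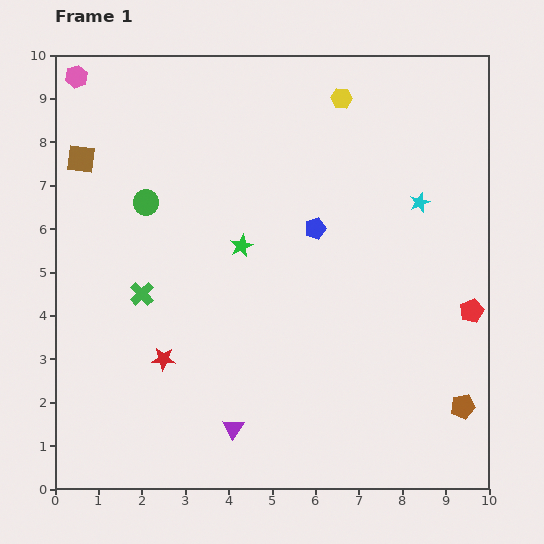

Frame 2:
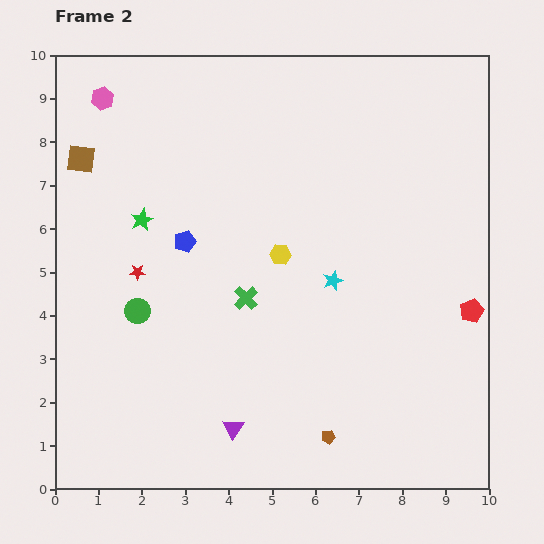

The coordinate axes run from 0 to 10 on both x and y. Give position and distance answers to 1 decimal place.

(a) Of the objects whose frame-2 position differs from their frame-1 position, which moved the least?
the pink hexagon

(moved 0.8)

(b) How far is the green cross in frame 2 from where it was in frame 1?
2.4

The green cross moved from (2.0, 4.5) to (4.4, 4.4), a distance of √(2.4² + 0.1²) ≈ 2.4.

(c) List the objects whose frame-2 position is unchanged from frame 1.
the brown square, the red pentagon, the purple triangle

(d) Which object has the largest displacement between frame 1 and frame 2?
the yellow hexagon

(moved 3.9; next 3.2)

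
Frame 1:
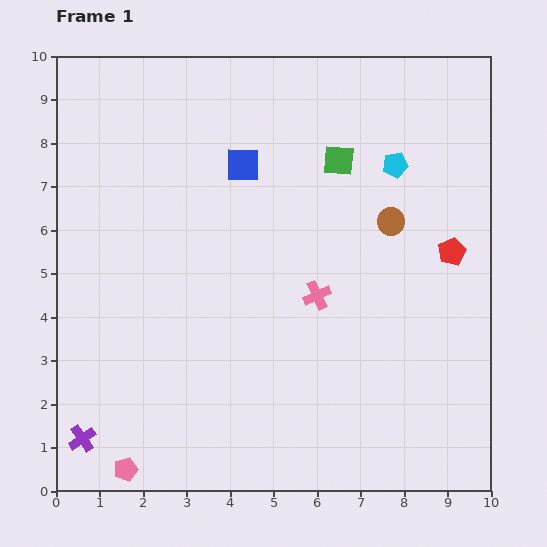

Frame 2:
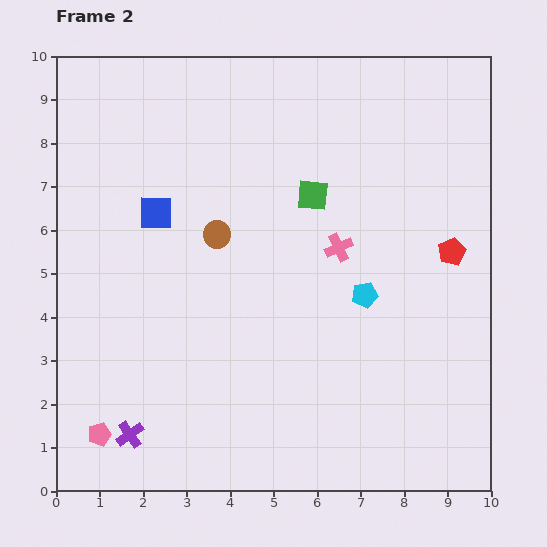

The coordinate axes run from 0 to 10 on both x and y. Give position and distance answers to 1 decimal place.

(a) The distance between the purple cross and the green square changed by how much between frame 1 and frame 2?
-1.8

Distance in frame 1: 8.7. Distance in frame 2: 6.9.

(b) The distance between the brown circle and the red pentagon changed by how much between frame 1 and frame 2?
+3.8

Distance in frame 1: 1.6. Distance in frame 2: 5.4.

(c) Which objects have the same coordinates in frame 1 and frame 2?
the red pentagon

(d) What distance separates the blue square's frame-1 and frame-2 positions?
2.3

The blue square moved from (4.3, 7.5) to (2.3, 6.4), a distance of √(2.0² + 1.1²) ≈ 2.3.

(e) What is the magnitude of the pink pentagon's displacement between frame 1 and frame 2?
1.0

The pink pentagon moved from (1.6, 0.5) to (1.0, 1.3), a distance of √(0.6² + 0.8²) ≈ 1.0.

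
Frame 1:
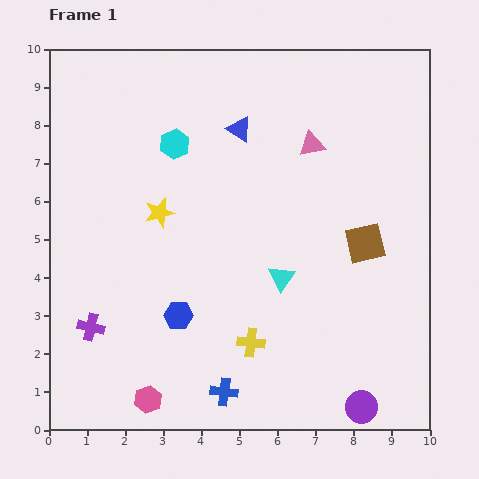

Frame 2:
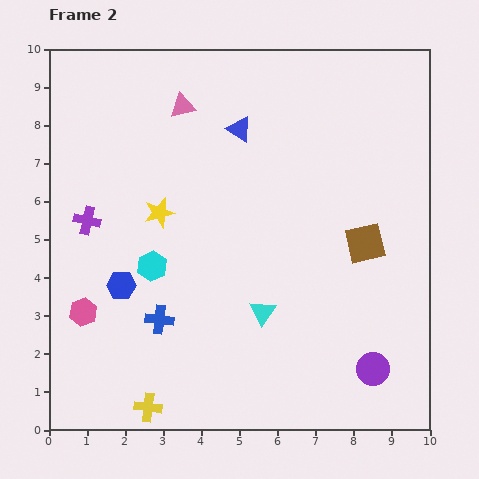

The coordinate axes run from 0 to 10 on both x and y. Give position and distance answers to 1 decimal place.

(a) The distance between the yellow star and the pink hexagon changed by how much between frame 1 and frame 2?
-1.6

Distance in frame 1: 4.9. Distance in frame 2: 3.3.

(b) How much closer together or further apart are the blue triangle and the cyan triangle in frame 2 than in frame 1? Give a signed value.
+0.7

Distance in frame 1: 4.1. Distance in frame 2: 4.8.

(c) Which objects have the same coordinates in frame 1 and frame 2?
the brown square, the blue triangle, the yellow star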